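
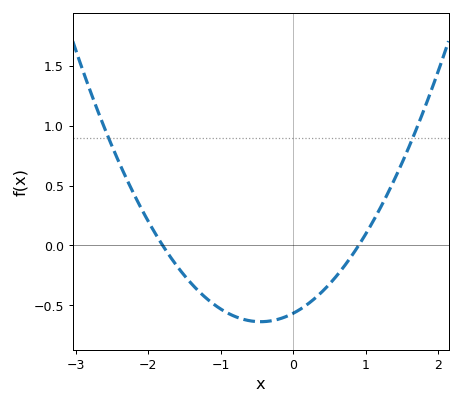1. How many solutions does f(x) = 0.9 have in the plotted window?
2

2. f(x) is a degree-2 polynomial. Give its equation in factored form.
y = 0.35(x + 1.8)(x - 0.9)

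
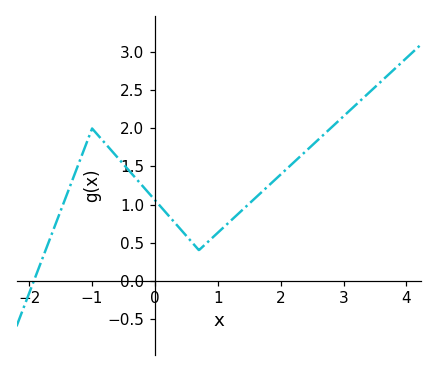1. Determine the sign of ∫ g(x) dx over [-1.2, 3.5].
positive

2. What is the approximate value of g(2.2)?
1.55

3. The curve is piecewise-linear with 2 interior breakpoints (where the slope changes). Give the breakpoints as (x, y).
(-1, 2); (0.7, 0.4)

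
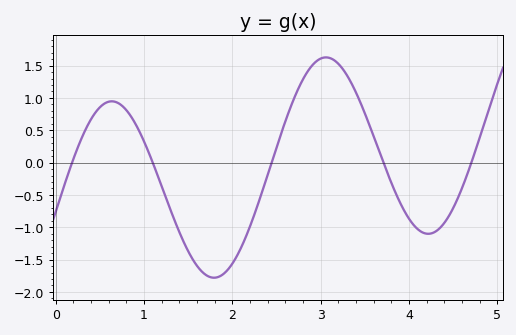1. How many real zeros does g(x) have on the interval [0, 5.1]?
5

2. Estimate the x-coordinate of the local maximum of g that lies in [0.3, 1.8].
0.6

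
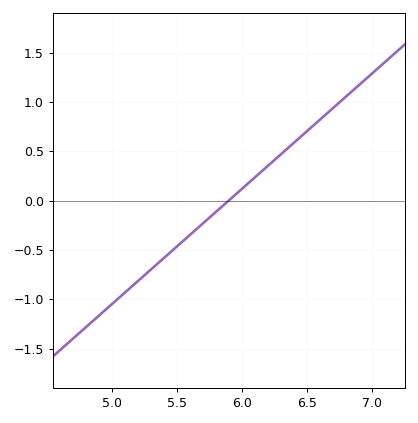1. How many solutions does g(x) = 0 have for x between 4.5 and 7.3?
1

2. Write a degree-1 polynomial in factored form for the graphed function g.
y = 1.17(x - 5.9)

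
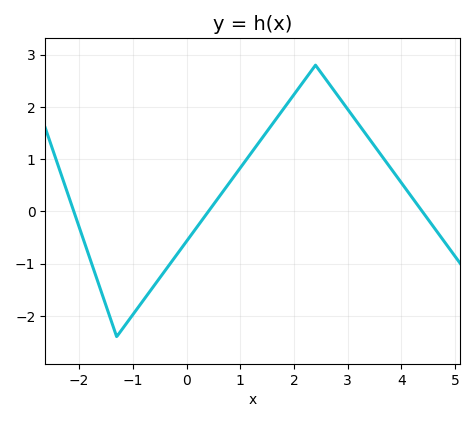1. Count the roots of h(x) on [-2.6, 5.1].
3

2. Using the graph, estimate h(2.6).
2.5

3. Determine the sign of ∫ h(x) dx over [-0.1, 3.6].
positive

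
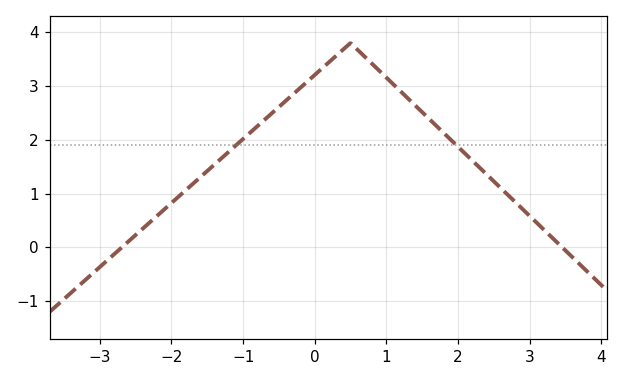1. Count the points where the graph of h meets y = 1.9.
2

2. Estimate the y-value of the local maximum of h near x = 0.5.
3.8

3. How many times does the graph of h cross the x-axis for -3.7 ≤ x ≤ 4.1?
2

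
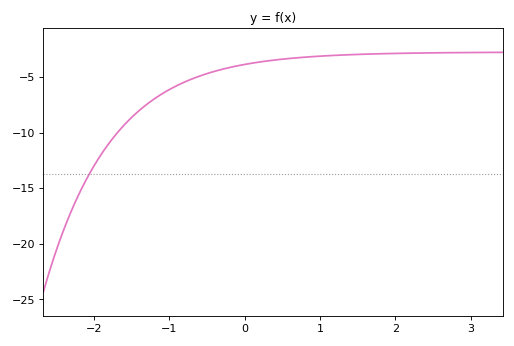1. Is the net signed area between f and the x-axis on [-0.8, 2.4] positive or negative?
negative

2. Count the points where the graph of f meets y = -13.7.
1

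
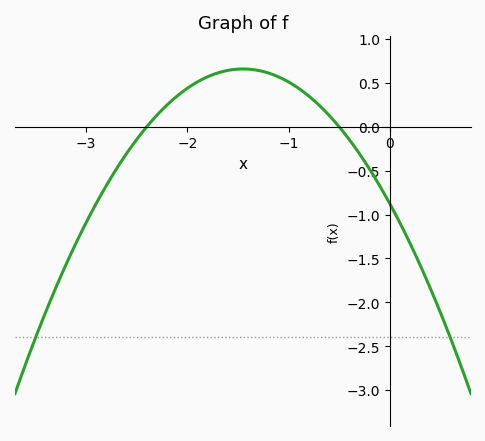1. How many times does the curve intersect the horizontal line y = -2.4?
2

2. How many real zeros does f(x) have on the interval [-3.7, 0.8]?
2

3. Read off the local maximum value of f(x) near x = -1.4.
0.65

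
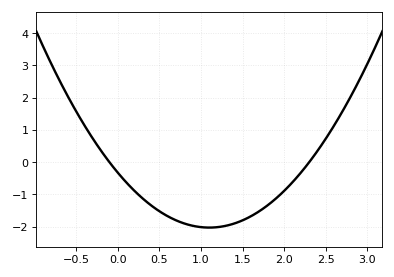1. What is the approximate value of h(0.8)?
-1.9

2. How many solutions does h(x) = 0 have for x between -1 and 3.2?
2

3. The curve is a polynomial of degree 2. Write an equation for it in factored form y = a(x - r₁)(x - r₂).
y = 1.41(x + 0.1)(x - 2.3)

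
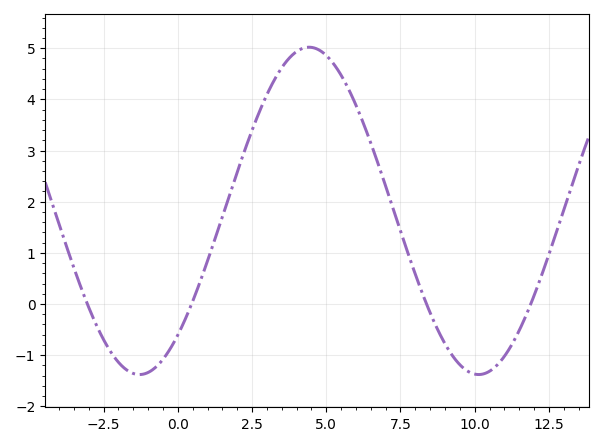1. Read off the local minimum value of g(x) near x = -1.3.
-1.38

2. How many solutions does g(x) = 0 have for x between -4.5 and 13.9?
4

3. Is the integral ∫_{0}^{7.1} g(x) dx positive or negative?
positive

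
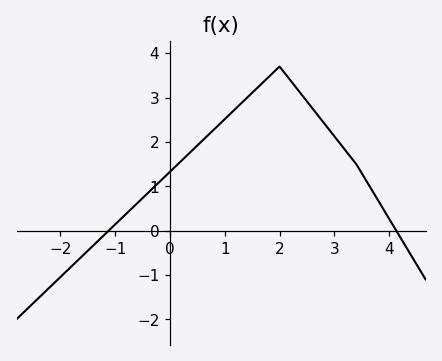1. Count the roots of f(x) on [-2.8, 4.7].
2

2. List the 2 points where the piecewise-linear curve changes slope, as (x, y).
(2, 3.7); (3.4, 1.5)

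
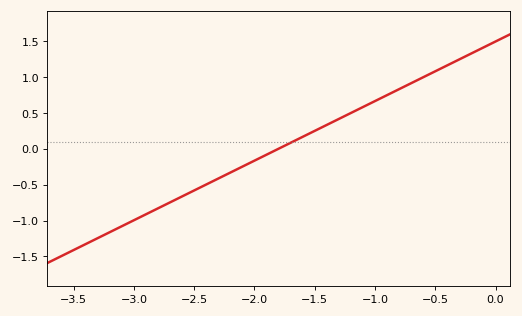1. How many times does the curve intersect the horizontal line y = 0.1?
1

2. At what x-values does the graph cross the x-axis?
-1.8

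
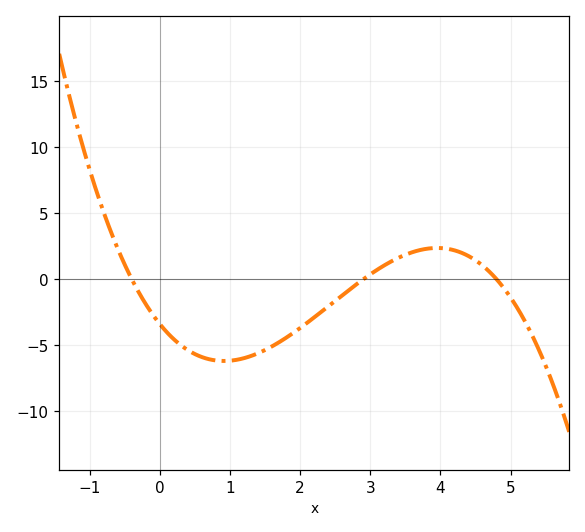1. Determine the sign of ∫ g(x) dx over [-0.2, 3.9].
negative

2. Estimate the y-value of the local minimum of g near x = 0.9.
-6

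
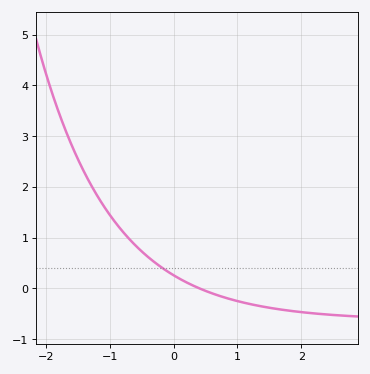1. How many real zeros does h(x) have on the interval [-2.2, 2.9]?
1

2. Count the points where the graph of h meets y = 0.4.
1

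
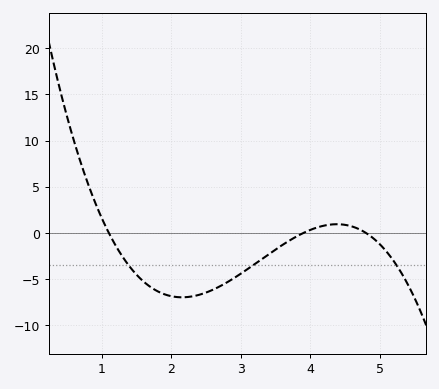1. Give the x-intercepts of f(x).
1.1, 3.9, 4.8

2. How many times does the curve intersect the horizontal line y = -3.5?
3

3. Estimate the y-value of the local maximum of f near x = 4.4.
1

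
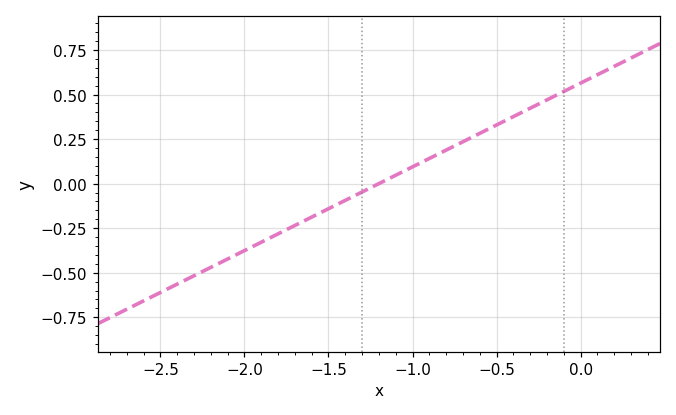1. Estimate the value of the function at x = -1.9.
-0.32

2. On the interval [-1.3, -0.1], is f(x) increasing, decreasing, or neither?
increasing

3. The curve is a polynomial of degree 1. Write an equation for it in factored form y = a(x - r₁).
y = 0.47(x + 1.2)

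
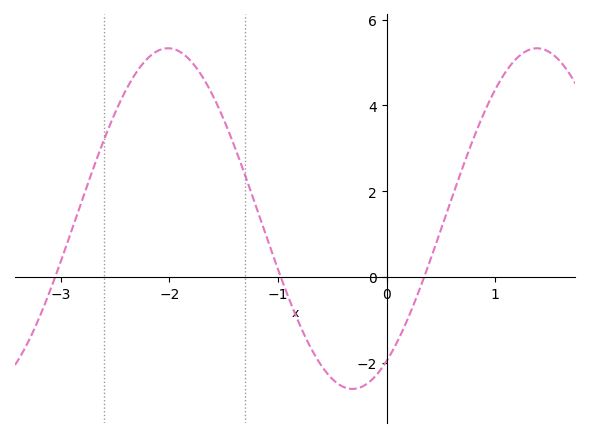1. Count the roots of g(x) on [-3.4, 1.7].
3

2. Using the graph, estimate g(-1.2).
1.63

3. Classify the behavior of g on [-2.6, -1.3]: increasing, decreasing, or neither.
neither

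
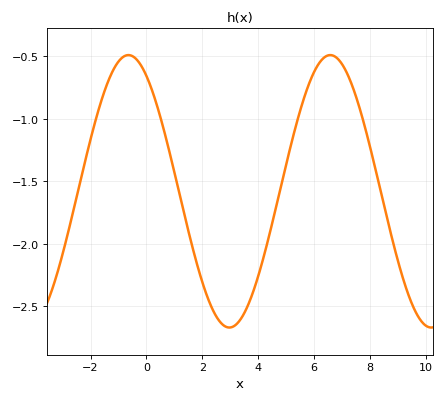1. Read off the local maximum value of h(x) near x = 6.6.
-0.49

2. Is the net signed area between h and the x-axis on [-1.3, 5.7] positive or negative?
negative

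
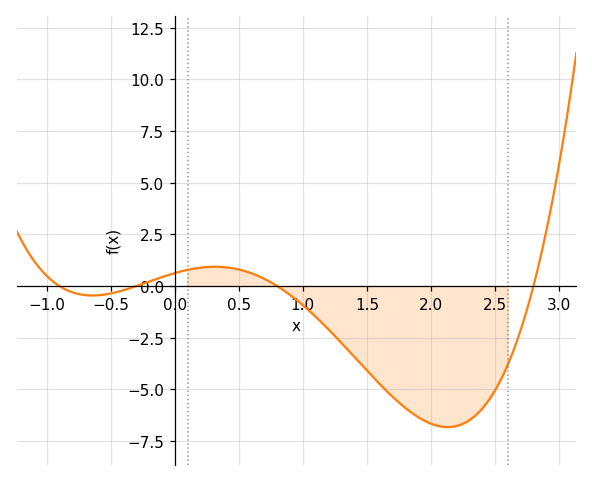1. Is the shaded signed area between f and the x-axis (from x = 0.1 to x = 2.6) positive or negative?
negative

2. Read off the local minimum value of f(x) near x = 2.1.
-7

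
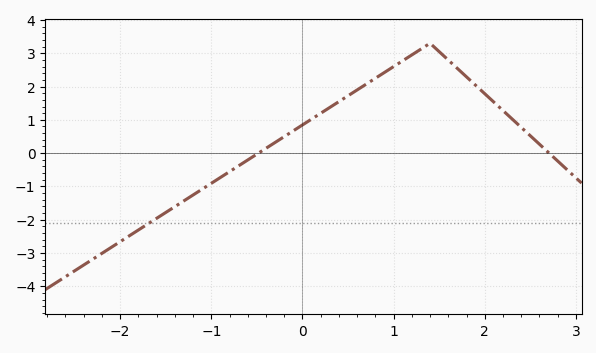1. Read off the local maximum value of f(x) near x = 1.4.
3.3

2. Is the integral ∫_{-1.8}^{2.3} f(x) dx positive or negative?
positive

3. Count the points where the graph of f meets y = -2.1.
1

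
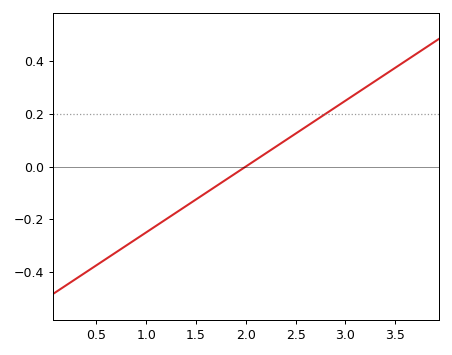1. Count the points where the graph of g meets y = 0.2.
1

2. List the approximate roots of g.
2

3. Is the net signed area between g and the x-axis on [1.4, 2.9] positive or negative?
positive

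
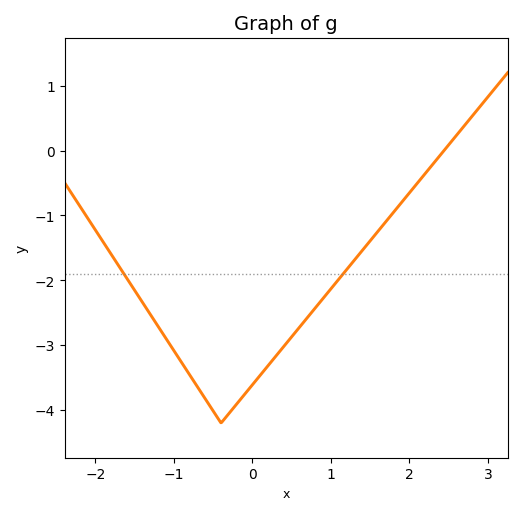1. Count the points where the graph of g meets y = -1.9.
2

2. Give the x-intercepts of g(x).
2.44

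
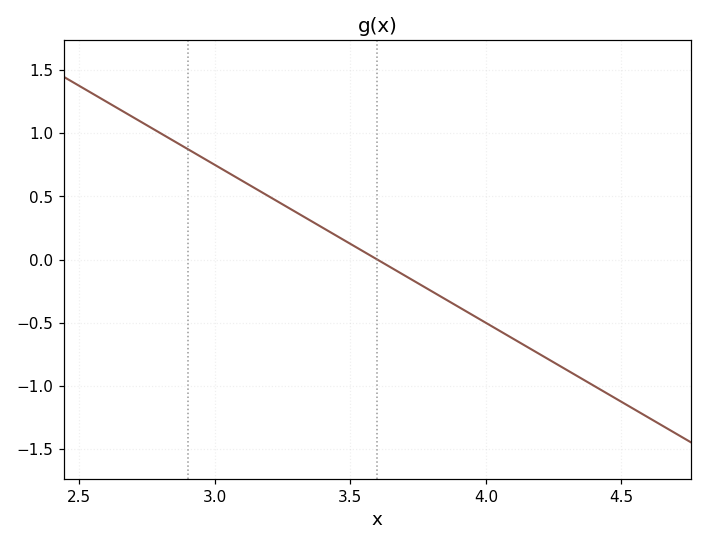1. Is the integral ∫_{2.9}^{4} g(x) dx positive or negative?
positive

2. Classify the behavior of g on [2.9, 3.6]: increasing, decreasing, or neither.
decreasing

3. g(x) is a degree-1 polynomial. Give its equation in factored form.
y = -1.25(x - 3.6)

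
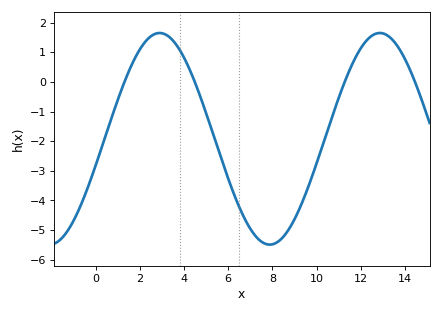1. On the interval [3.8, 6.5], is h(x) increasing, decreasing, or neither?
decreasing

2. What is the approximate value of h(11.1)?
-0.341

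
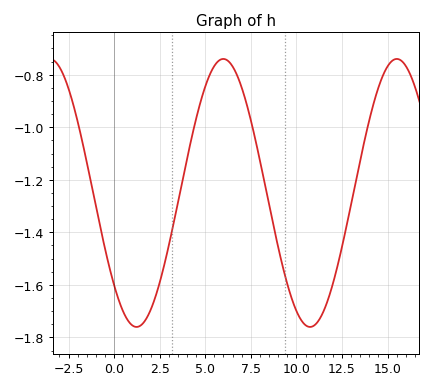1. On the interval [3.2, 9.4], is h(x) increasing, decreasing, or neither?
neither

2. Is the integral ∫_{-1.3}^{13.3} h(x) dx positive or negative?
negative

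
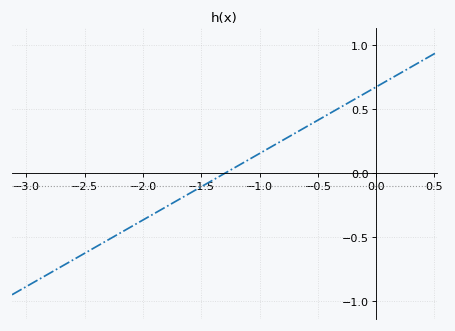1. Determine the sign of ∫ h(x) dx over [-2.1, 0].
positive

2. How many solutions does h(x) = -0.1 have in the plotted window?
1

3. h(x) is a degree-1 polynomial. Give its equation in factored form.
y = 0.52(x + 1.3)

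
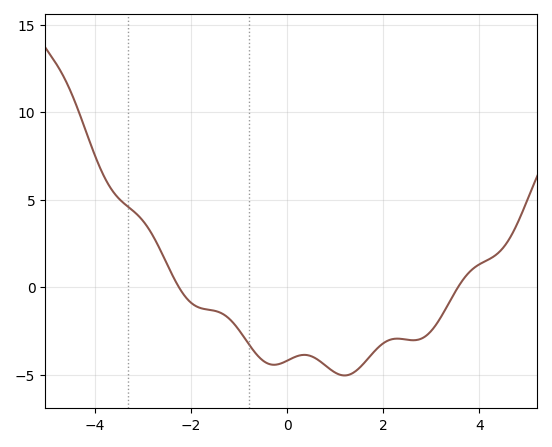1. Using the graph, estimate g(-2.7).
2.5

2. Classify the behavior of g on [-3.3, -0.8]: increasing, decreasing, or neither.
decreasing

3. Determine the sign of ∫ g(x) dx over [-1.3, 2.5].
negative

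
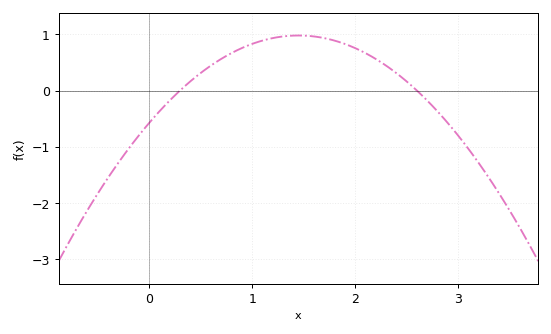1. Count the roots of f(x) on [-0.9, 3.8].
2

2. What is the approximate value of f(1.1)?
0.9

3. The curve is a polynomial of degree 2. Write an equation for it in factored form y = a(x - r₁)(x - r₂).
y = -0.74(x - 0.3)(x - 2.6)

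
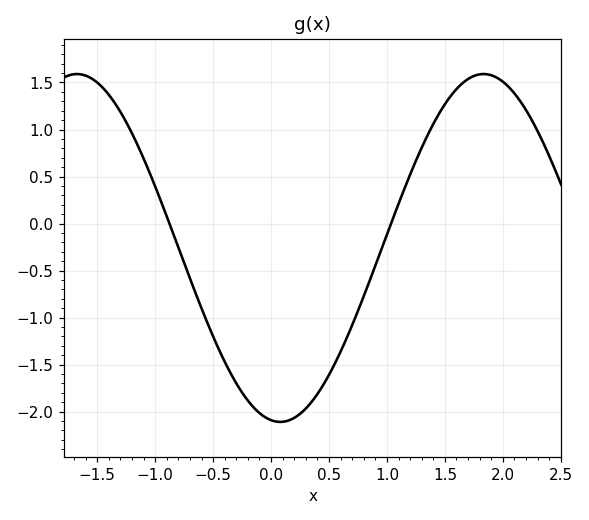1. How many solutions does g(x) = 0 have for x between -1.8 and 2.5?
2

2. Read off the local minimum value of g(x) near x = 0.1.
-2.11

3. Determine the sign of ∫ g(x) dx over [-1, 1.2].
negative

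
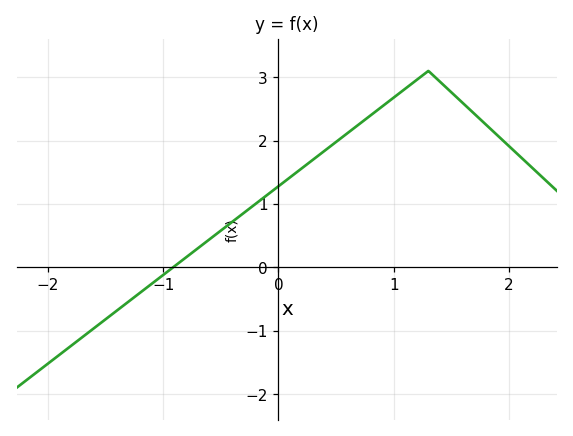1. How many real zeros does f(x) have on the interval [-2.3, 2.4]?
1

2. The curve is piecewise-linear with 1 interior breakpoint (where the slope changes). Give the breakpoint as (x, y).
(1.3, 3.1)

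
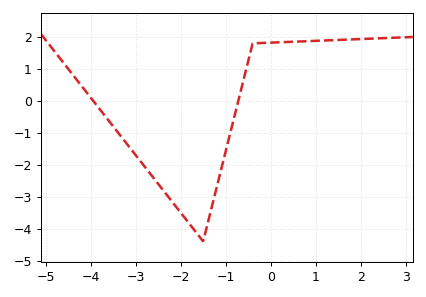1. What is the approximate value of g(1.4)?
1.9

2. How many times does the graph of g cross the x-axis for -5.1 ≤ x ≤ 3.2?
2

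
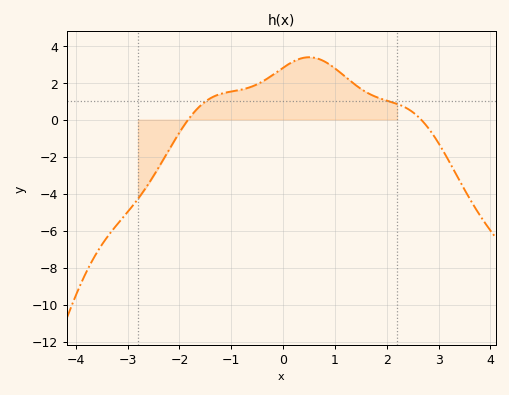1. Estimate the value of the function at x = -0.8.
1.62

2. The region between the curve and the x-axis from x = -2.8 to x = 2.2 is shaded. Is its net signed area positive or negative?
positive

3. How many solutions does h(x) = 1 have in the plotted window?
2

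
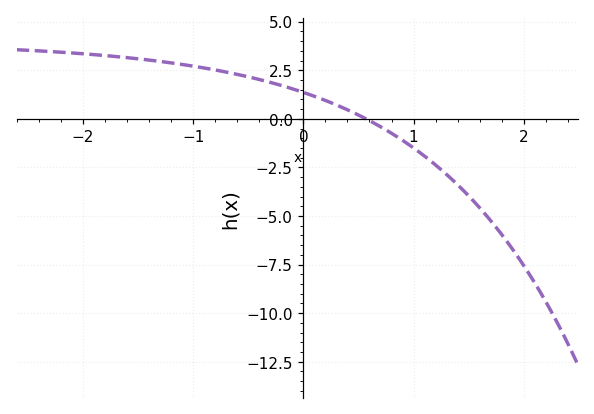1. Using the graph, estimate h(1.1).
-1.92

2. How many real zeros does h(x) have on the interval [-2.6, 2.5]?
1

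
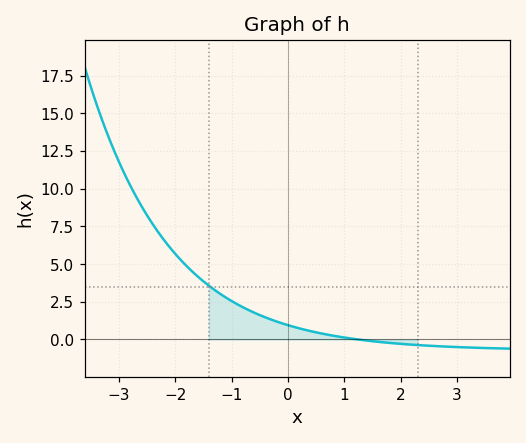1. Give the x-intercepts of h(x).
1.2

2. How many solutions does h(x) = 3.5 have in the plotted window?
1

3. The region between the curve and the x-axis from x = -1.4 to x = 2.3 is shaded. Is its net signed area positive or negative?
positive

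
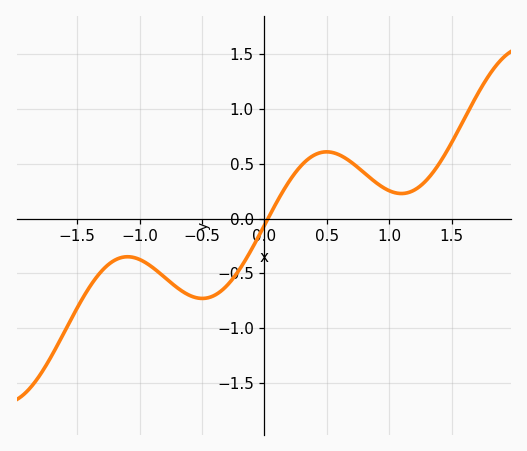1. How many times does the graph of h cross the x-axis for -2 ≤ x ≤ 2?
1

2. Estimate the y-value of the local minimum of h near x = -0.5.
-0.75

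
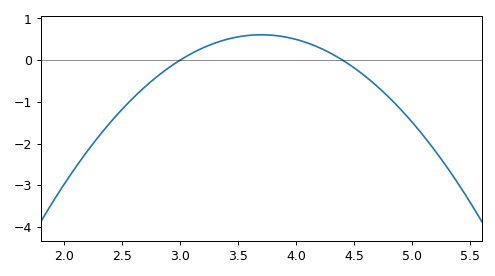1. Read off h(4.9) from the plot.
-1.2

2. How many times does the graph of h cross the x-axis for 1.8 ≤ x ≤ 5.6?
2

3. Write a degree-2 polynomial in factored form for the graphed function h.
y = -1.24(x - 3)(x - 4.4)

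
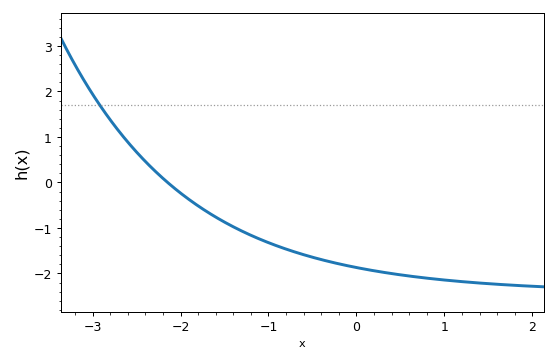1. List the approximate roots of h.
-2.1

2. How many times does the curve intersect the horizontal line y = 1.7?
1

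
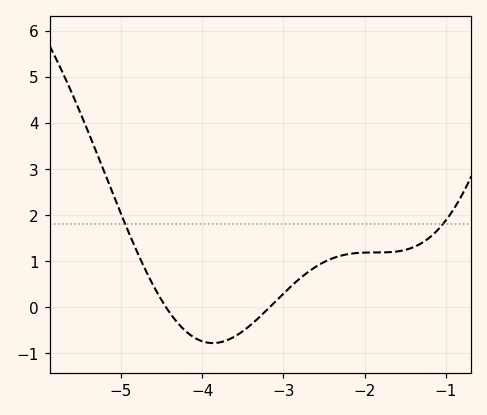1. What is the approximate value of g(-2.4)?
1.06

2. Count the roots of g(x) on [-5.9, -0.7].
2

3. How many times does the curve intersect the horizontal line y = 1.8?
2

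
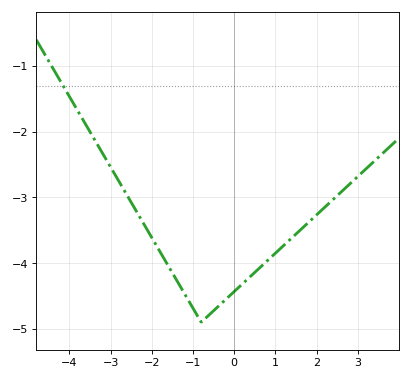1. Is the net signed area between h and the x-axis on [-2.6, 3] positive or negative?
negative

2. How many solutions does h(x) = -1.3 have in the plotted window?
1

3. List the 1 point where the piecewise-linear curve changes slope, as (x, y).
(-0.8, -4.9)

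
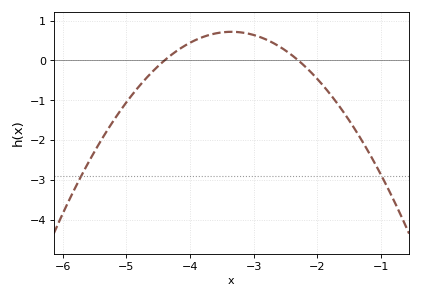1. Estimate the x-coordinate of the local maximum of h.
-3.3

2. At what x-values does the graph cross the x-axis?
-4.4, -2.3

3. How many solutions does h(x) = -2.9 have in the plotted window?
2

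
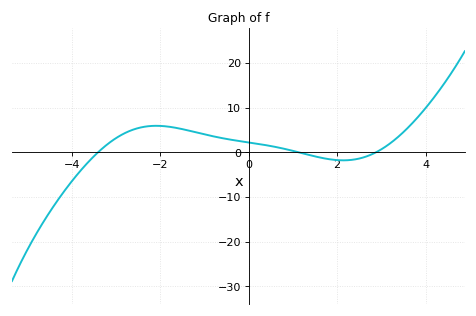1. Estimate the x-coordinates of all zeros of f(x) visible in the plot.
-3.4, 1.2, 2.8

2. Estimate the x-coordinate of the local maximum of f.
-2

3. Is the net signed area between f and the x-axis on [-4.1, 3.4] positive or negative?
positive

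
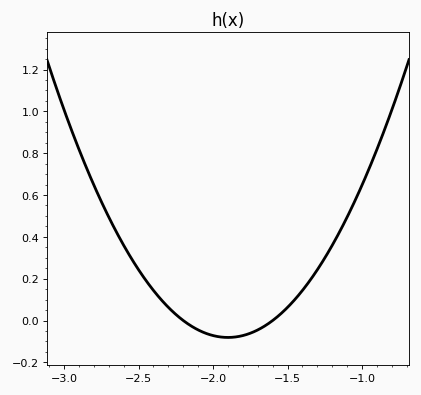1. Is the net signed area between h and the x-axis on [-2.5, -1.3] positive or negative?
positive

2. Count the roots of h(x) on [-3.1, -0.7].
2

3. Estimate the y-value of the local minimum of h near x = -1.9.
-0.08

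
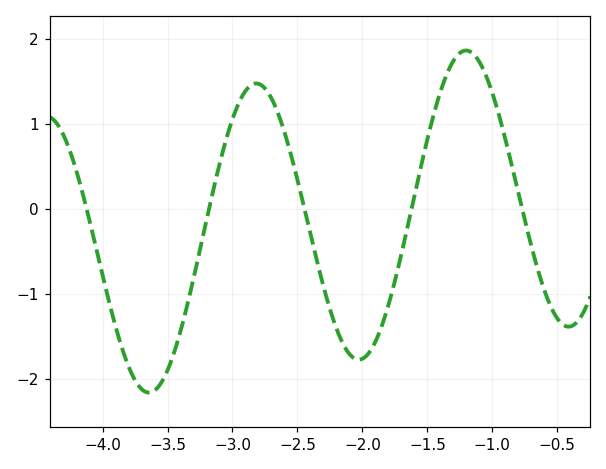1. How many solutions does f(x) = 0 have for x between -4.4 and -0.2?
5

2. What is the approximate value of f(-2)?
-1.76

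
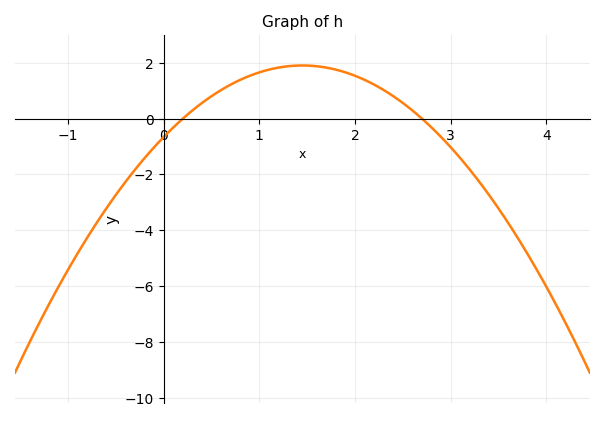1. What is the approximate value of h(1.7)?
1.83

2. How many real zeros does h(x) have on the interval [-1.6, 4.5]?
2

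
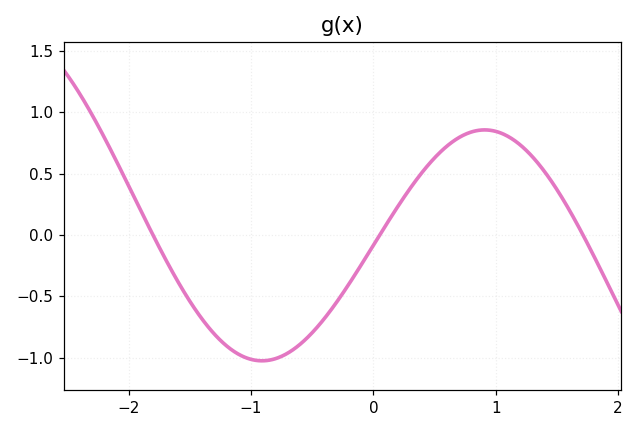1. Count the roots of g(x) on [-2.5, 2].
3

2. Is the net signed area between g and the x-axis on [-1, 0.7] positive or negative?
negative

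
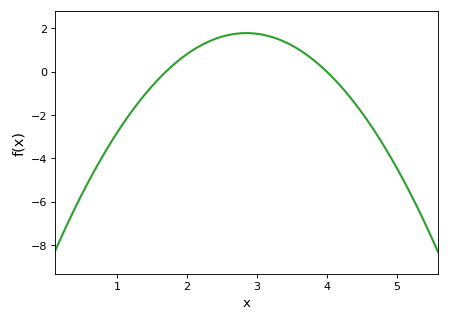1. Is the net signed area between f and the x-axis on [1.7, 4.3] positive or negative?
positive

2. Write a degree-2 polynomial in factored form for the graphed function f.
y = -1.34(x - 1.7)(x - 4)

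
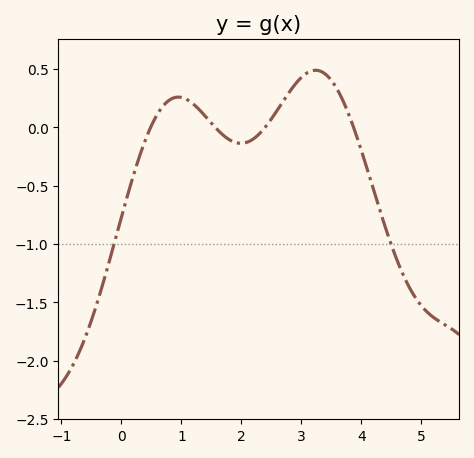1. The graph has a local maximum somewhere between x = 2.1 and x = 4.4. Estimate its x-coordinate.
3.2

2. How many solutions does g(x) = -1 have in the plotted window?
2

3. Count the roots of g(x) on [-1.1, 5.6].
4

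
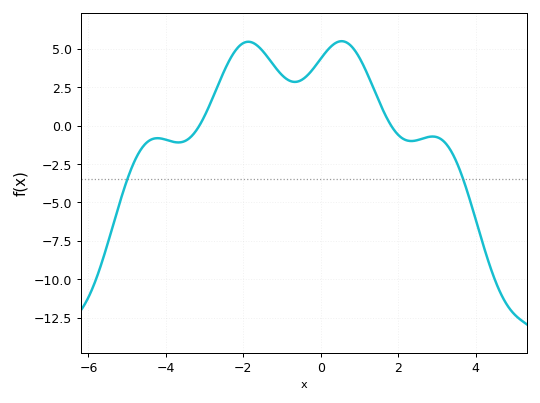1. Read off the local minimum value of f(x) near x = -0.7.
2.85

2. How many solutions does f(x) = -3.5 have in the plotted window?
2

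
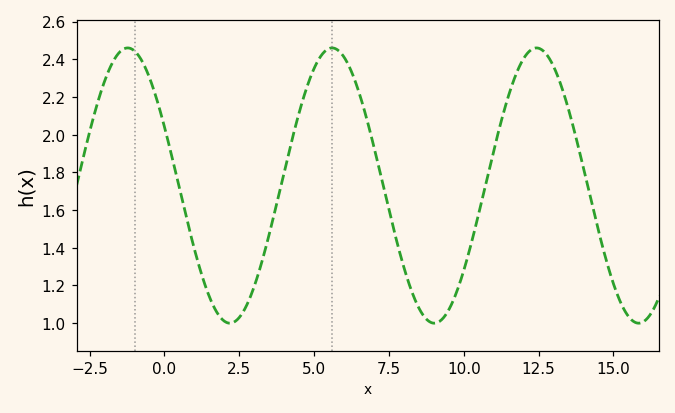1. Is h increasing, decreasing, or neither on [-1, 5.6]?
neither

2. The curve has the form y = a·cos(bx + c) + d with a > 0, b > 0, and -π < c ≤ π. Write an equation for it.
y = 0.73cos(0.92x + 1.1) + 1.73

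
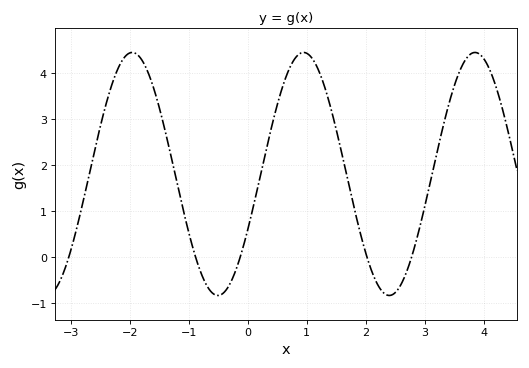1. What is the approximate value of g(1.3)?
3.7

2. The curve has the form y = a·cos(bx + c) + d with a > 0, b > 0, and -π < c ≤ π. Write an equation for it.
y = 2.64cos(2.2x - 2) + 1.81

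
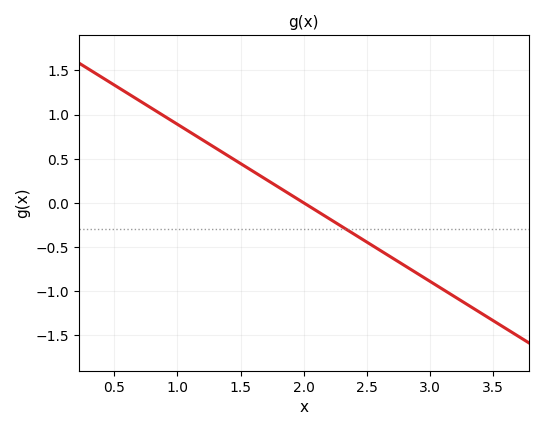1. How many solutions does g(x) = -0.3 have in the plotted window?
1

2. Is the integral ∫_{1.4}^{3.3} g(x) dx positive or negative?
negative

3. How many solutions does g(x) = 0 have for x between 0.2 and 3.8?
1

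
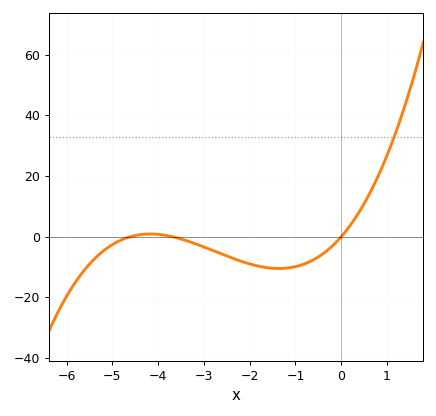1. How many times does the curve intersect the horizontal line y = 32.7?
1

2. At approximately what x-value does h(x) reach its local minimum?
-1.4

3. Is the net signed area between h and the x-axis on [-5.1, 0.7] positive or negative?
negative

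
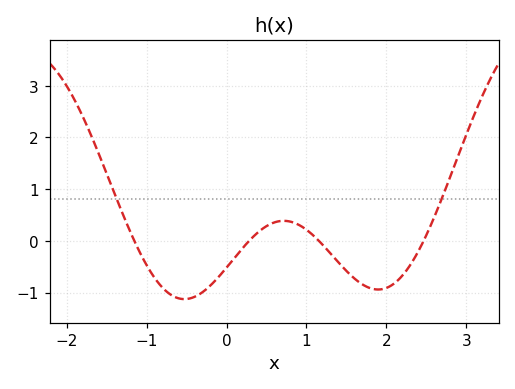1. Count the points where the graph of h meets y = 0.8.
2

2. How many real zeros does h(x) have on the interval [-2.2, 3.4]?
4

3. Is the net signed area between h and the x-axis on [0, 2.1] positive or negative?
negative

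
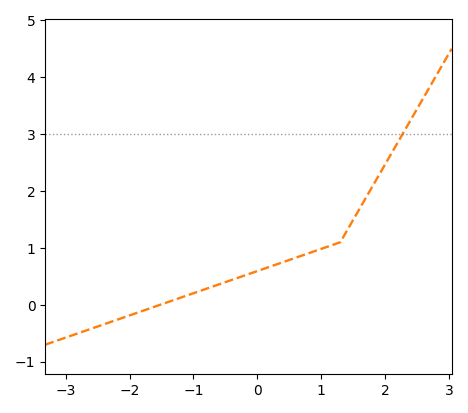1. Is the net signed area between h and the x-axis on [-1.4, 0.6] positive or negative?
positive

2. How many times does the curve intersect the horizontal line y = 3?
1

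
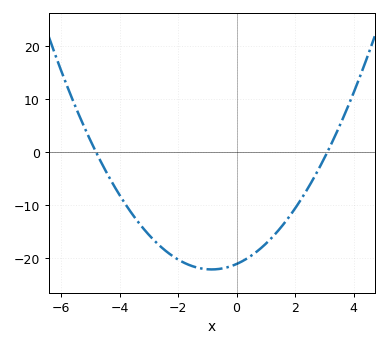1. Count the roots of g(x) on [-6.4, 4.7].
2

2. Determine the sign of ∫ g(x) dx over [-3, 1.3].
negative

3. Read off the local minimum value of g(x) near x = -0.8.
-22.2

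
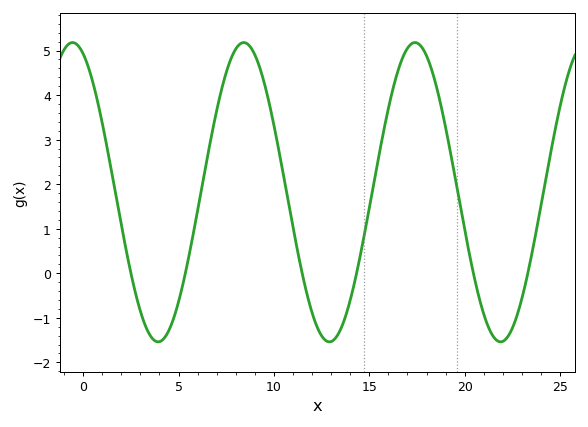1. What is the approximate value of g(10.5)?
2.2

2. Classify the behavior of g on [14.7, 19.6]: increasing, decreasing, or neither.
neither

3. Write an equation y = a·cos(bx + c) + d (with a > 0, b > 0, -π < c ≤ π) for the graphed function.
y = 3.36cos(0.7x + 0.39) + 1.82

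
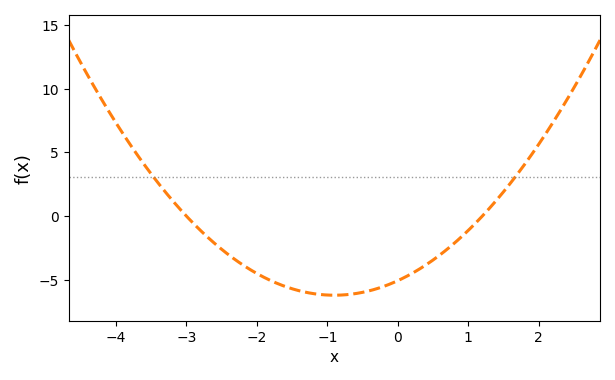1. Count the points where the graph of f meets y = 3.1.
2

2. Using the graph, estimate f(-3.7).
5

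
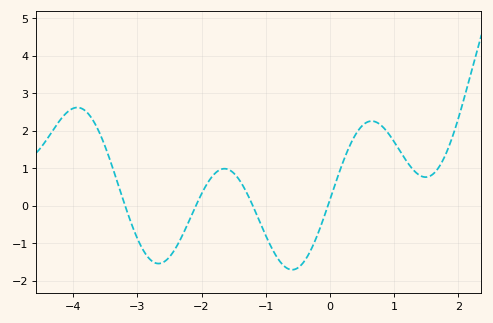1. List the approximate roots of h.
-3.19, -2.09, -1.2, -0.032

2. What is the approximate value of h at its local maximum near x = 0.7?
2.25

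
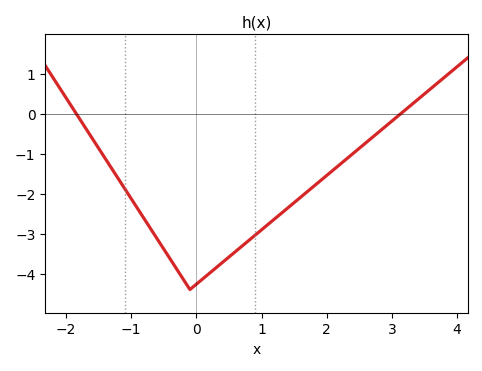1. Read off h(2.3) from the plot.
-1.1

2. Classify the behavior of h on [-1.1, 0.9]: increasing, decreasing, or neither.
neither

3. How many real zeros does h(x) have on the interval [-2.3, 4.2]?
2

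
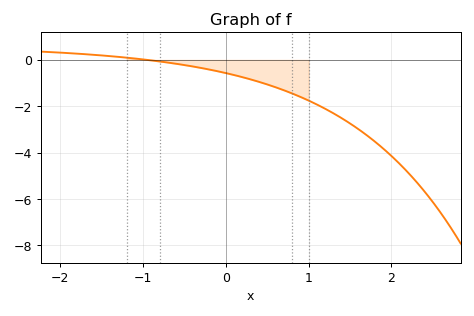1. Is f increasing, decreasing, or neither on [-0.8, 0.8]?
decreasing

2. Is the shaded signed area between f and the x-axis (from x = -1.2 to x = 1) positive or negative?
negative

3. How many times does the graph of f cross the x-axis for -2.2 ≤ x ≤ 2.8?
1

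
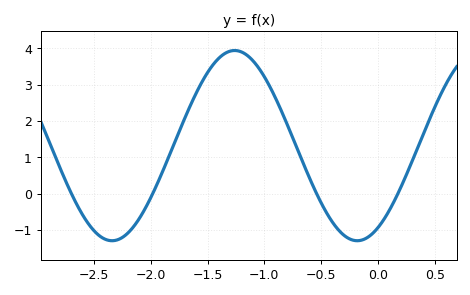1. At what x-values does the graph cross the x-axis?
-2.7, -2, -0.55, 0.2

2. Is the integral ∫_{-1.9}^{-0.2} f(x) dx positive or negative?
positive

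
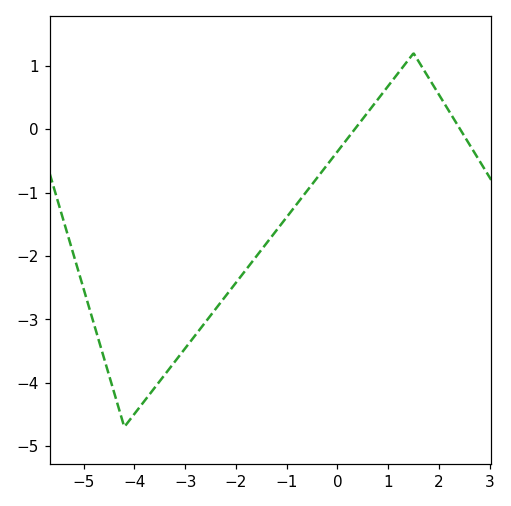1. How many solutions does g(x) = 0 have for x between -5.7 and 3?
2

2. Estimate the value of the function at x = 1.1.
0.8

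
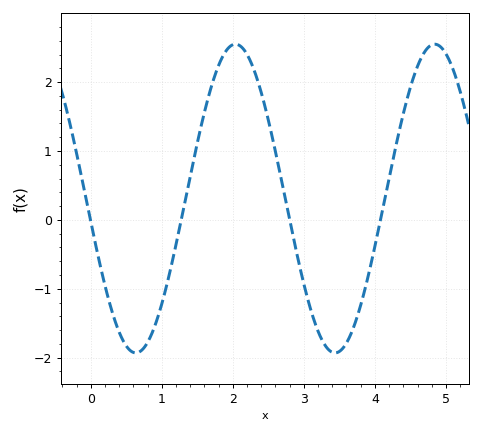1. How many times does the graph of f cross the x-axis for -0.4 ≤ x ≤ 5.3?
4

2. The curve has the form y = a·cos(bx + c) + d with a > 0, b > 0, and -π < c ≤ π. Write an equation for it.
y = 2.24cos(2.24x + 1.72) + 0.31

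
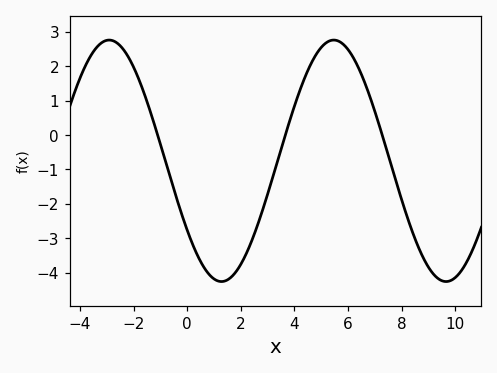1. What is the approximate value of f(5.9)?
2.58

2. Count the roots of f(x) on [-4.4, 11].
3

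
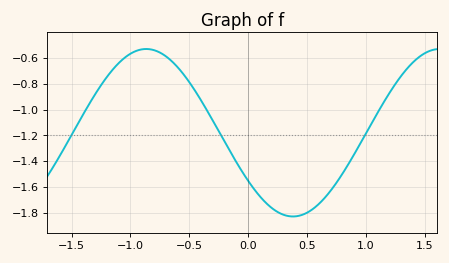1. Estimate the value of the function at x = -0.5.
-0.78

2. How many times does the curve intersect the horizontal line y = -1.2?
3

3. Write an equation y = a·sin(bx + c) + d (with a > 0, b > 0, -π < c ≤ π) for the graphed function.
y = 0.65sin(2.5x - 2.5) - 1.18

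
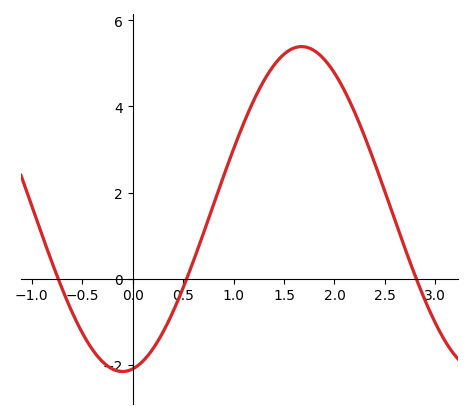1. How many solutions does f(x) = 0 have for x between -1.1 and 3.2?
3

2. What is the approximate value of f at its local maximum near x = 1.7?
5.4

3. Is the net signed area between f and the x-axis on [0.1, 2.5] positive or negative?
positive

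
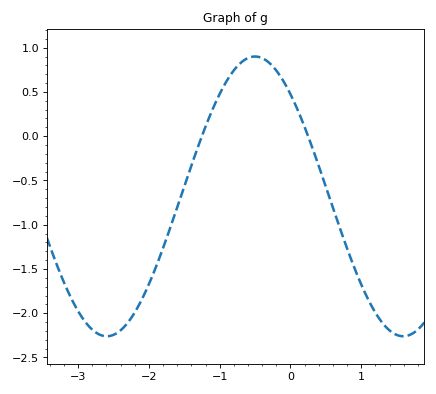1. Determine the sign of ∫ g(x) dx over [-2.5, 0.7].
negative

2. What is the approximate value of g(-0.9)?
0.65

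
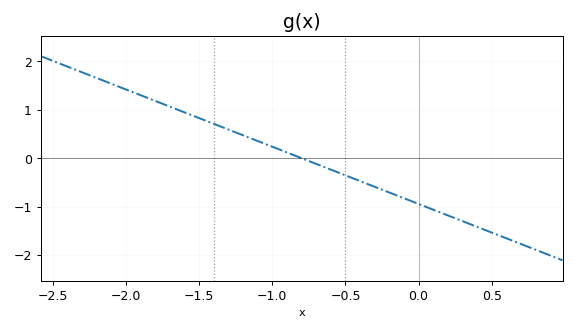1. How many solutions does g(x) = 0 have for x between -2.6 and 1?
1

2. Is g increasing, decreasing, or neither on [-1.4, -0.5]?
decreasing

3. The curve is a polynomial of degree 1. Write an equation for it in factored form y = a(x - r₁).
y = -1.18(x + 0.8)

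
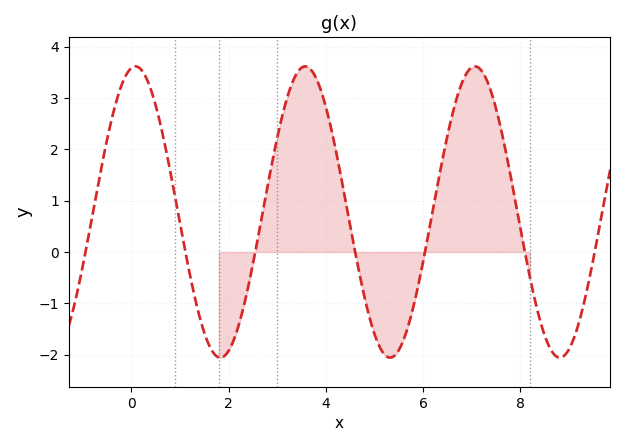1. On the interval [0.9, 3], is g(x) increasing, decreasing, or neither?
neither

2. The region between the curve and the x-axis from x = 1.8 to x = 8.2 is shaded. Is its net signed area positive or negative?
positive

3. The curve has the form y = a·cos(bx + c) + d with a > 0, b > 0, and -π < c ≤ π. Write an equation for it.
y = 2.84cos(1.8x - 0.152) + 0.78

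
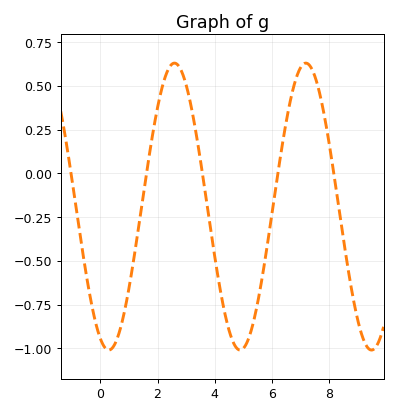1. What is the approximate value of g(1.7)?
0.09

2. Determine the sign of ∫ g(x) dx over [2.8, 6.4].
negative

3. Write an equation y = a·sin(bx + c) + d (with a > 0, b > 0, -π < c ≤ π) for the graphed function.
y = 0.82sin(1.37x - 1.98) - 0.19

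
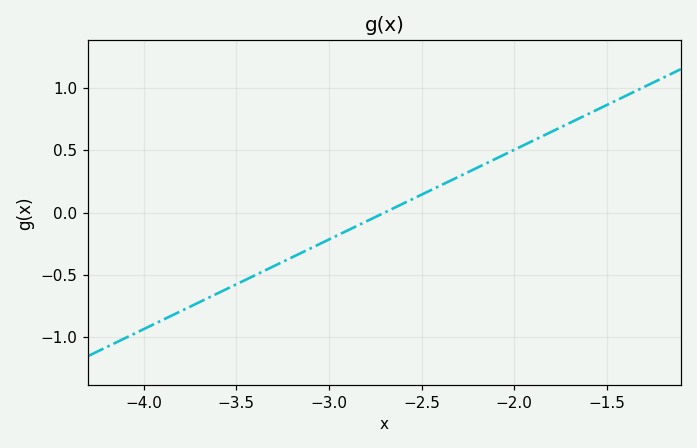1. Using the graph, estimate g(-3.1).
-0.3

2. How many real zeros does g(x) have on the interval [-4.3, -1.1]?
1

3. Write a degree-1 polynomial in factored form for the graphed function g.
y = 0.72(x + 2.7)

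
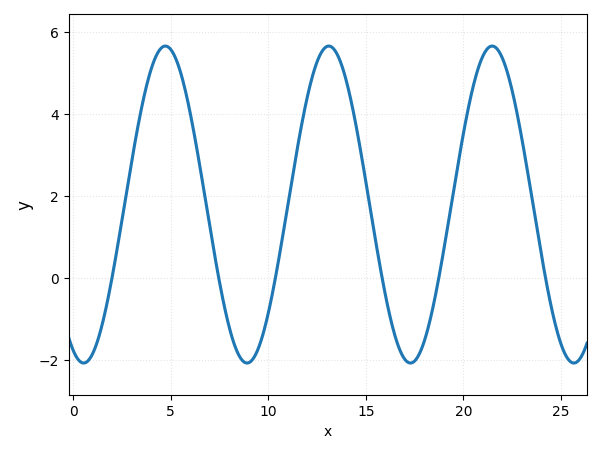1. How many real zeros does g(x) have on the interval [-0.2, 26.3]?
6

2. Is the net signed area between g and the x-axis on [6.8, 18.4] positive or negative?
positive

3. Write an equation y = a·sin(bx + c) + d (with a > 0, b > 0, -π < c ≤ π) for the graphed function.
y = 3.87sin(0.75x - 1.97) + 1.79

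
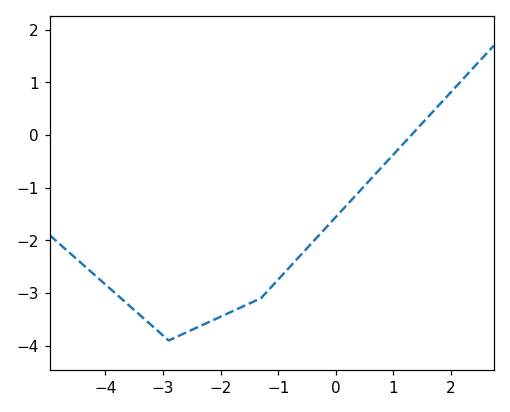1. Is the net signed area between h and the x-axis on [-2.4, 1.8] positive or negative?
negative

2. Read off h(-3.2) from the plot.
-3.61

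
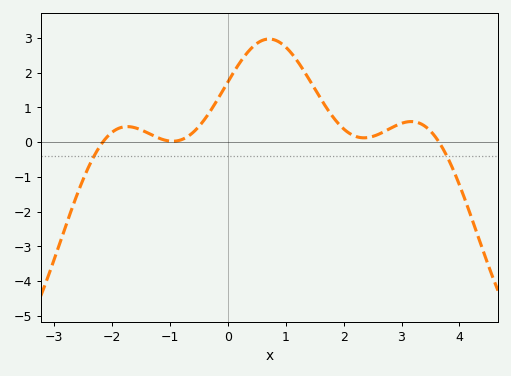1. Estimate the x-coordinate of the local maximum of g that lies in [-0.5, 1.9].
0.713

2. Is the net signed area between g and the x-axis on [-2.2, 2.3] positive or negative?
positive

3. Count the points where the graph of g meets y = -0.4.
2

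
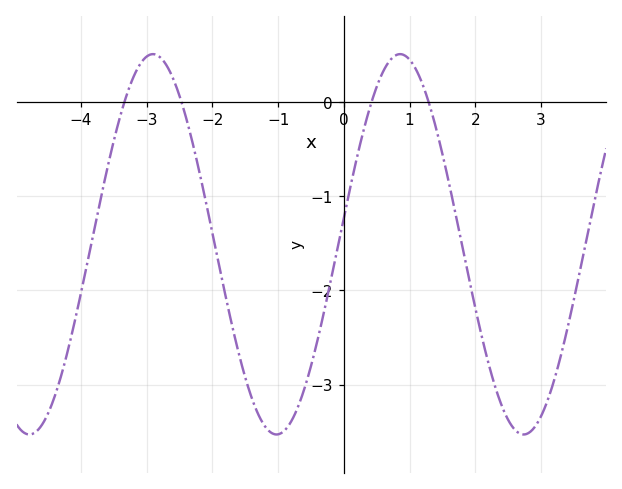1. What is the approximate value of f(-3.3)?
0.087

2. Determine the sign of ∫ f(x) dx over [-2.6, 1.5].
negative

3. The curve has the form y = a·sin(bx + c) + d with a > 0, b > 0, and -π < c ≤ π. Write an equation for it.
y = 2.02sin(1.67x + 0.14) - 1.51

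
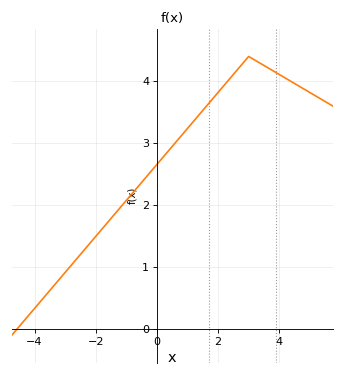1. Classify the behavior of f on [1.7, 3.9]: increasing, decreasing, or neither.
neither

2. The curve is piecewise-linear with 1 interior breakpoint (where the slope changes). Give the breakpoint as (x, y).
(3, 4.4)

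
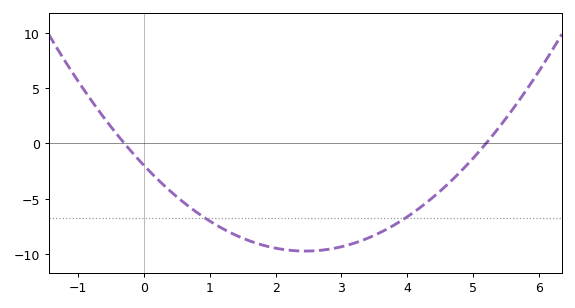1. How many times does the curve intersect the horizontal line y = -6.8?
2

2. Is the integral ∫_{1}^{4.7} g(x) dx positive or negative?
negative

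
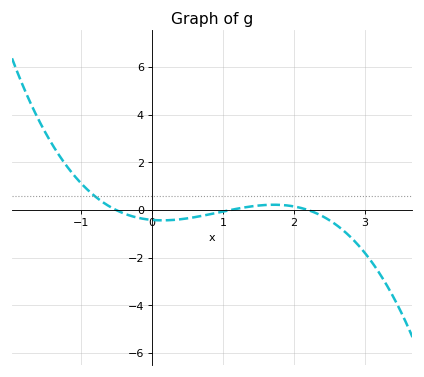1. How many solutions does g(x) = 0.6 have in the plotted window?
1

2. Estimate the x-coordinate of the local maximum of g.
1.7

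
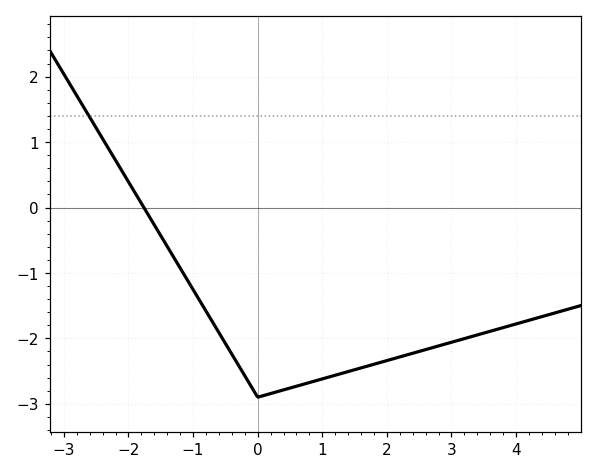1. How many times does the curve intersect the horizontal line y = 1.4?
1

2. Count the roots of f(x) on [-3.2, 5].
1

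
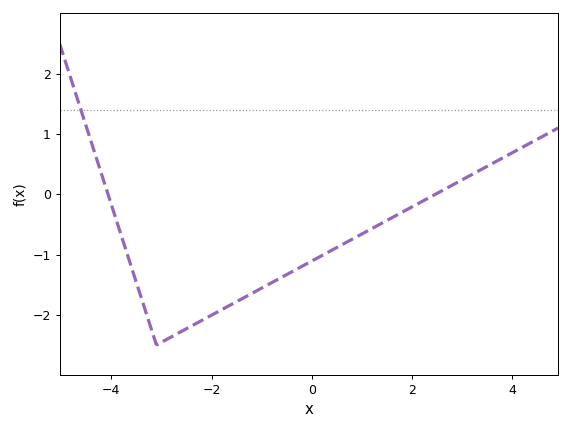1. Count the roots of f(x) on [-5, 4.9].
2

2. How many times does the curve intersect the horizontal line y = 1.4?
1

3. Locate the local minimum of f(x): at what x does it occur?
-3.1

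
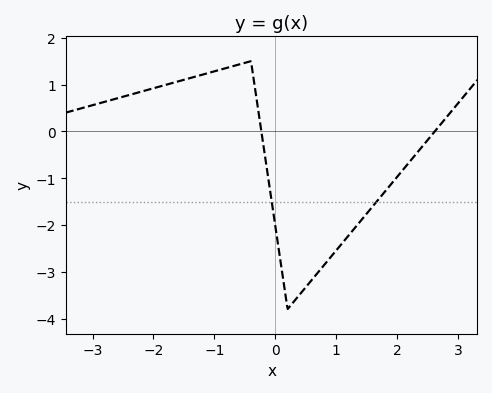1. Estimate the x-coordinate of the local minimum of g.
0.2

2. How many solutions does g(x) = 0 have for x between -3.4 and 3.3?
2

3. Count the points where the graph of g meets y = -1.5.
2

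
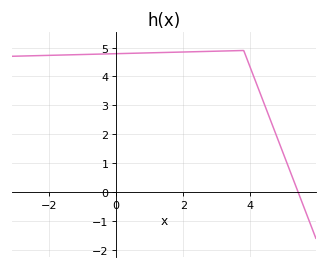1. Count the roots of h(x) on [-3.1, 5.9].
1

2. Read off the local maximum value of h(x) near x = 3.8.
4.9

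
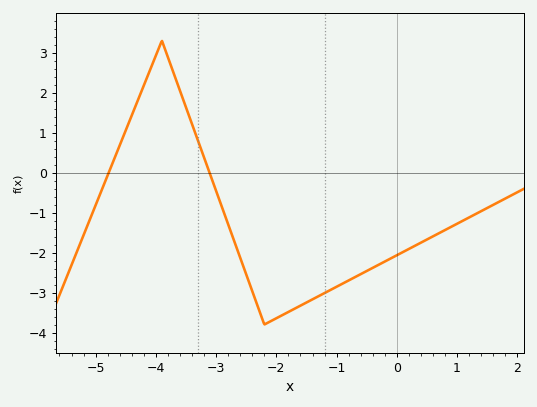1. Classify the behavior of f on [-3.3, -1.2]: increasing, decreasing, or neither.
neither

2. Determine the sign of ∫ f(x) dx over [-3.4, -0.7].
negative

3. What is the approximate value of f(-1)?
-2.85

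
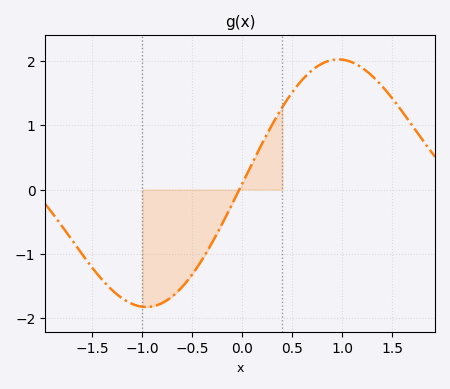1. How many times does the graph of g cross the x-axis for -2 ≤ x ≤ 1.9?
1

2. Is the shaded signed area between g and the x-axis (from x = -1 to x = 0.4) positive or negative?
negative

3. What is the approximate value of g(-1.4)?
-1.4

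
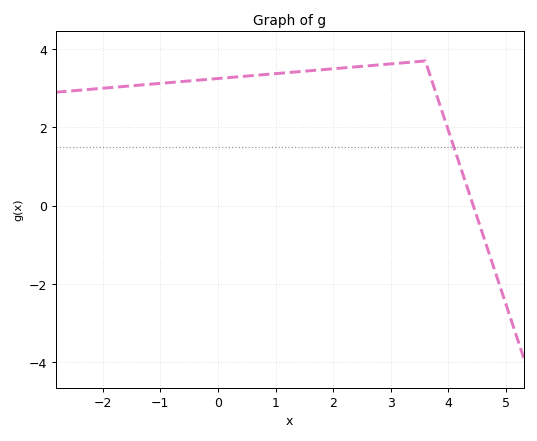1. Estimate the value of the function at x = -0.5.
3.2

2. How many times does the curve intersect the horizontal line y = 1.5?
1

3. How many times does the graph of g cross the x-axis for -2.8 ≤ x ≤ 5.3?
1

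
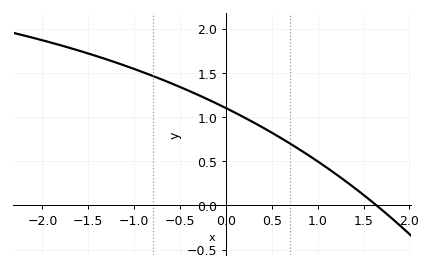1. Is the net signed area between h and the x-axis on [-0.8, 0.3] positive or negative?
positive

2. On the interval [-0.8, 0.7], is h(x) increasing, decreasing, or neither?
decreasing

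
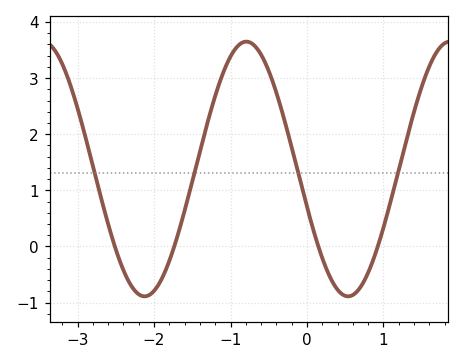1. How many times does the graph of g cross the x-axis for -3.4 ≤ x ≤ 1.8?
4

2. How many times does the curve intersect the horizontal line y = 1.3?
4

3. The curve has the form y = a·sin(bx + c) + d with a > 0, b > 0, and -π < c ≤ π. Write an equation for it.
y = 2.27sin(2.36x - 2.84) + 1.38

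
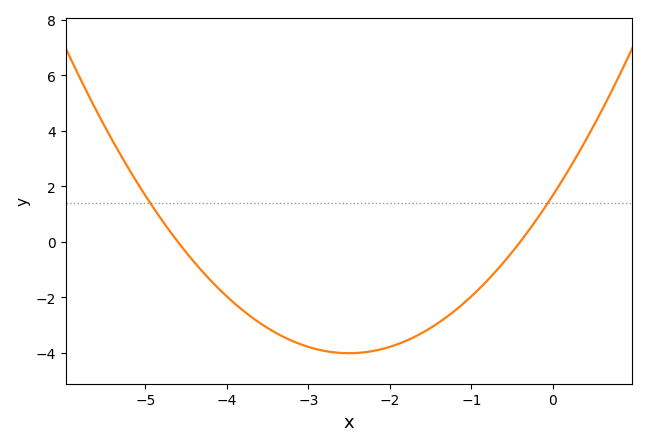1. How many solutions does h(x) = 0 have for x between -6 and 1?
2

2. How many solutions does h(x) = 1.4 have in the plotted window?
2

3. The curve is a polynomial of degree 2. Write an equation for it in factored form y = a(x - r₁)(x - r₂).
y = 0.91(x + 4.6)(x + 0.4)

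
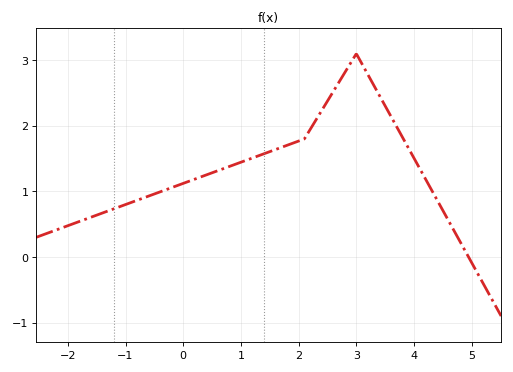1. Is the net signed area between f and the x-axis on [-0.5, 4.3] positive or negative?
positive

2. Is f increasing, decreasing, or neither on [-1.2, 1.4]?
increasing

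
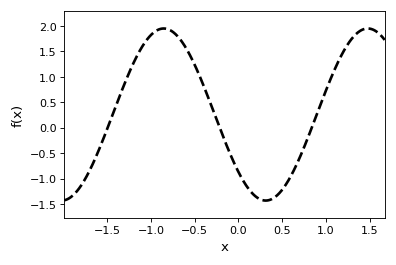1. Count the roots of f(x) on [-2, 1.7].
3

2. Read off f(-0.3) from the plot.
0.387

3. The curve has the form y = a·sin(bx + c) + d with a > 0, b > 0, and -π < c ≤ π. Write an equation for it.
y = 1.69sin(2.69x - 2.41) + 0.26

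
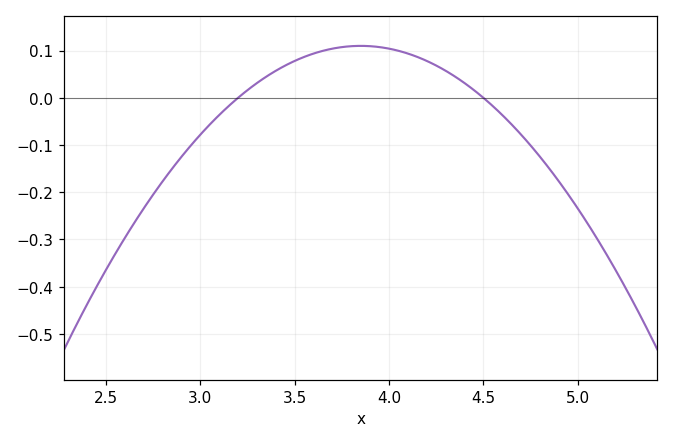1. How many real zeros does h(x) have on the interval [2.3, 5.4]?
2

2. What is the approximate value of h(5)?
-0.234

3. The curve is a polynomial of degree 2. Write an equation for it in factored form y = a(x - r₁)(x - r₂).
y = -0.26(x - 3.2)(x - 4.5)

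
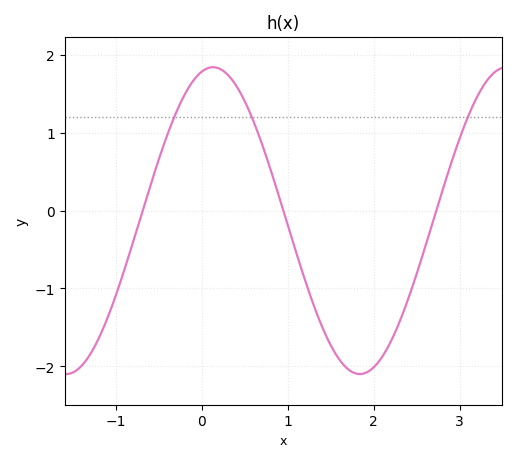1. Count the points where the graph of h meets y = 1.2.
3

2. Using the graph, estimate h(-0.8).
-0.407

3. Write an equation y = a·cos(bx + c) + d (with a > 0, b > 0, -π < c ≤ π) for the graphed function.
y = 1.97cos(1.84x - 0.24) - 0.13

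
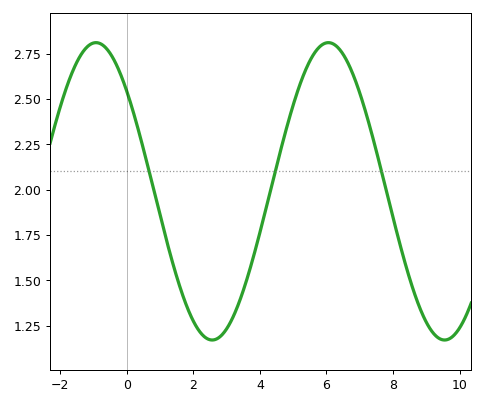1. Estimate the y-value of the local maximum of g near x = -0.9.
2.81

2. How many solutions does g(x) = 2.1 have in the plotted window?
3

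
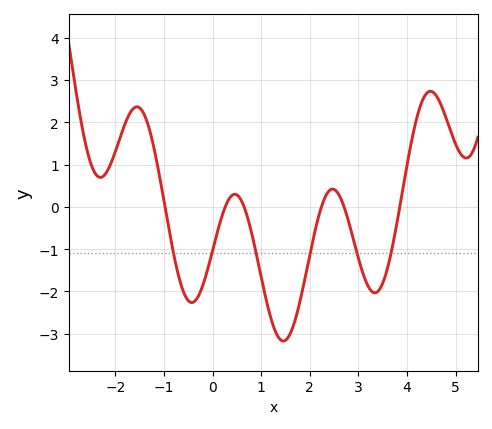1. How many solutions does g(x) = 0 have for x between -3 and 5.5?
6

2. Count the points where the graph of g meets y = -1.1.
6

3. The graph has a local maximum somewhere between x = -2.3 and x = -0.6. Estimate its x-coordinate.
-1.6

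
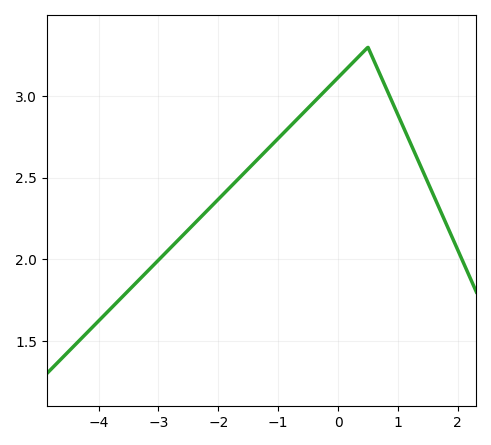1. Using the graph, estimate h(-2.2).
2.3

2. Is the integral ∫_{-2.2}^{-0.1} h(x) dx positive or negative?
positive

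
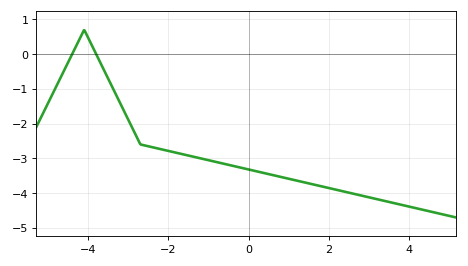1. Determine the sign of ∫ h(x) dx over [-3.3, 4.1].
negative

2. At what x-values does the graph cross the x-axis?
-4.4, -3.8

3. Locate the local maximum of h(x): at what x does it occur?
-4.2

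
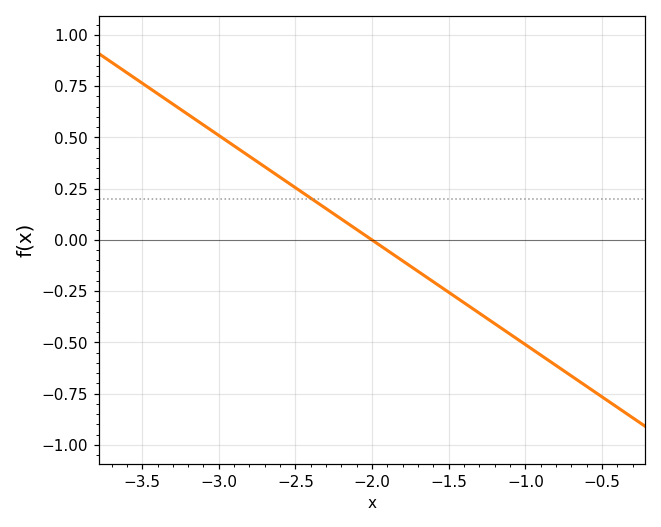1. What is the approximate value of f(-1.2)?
-0.408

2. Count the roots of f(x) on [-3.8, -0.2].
1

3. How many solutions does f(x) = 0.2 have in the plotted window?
1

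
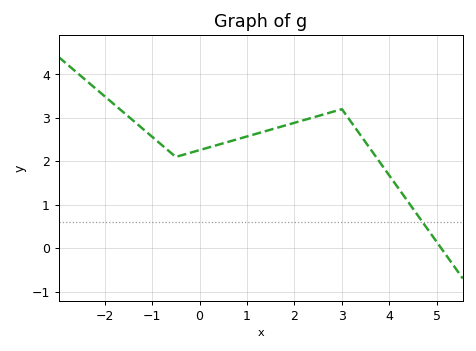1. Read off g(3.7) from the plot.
2.13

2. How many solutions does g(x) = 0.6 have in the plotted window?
1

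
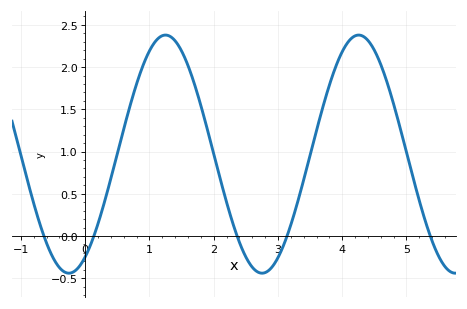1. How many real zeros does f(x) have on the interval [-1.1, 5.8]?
5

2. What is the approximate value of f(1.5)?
2.2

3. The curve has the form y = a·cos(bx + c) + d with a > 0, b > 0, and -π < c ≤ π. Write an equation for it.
y = 1.41cos(2.1x - 2.6) + 0.97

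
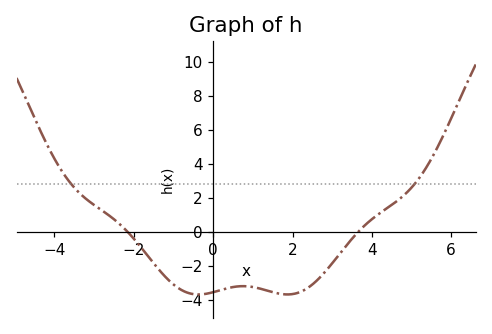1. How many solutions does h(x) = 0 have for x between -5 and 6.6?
2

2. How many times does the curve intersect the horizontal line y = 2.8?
2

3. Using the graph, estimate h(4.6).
1.75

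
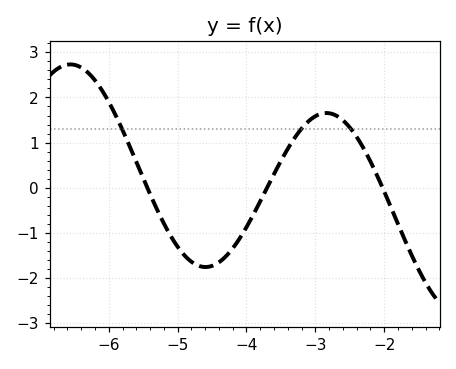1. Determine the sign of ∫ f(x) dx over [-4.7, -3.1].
negative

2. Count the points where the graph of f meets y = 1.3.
3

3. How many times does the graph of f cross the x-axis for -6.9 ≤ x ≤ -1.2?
3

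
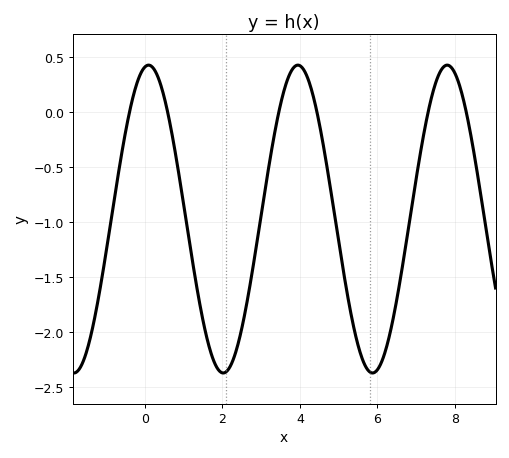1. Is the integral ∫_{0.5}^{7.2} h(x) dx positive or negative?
negative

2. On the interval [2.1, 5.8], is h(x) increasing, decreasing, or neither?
neither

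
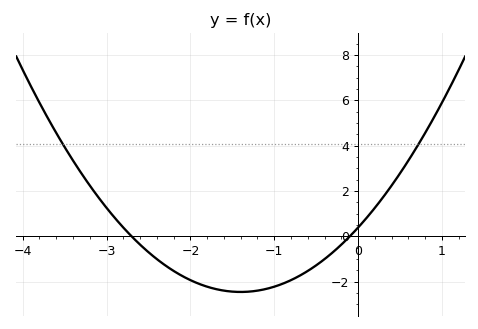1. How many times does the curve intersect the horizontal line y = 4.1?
2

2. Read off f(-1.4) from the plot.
-2.4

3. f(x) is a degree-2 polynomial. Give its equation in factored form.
y = 1.45(x + 2.7)(x + 0.1)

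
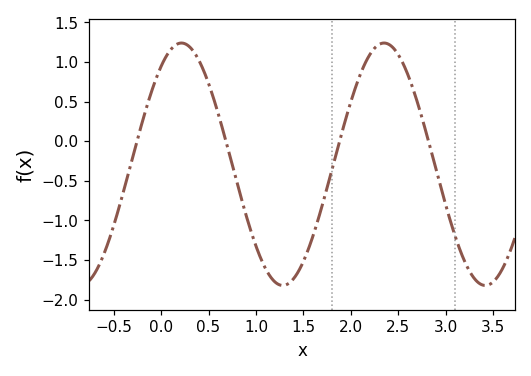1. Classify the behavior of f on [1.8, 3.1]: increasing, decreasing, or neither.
neither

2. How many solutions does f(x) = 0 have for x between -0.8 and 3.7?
4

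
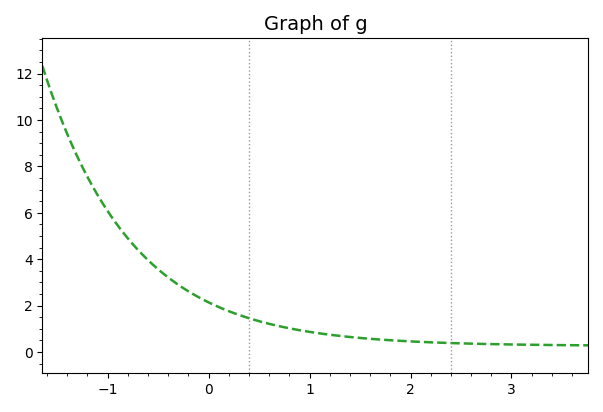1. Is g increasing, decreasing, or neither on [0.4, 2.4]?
decreasing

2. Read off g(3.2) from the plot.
0.311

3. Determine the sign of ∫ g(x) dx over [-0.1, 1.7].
positive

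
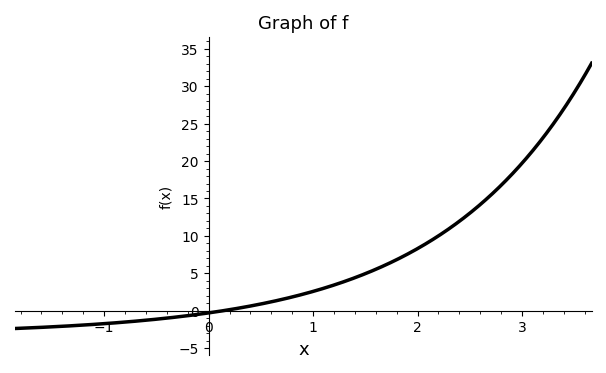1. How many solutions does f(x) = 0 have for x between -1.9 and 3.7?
1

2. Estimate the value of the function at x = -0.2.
-0.5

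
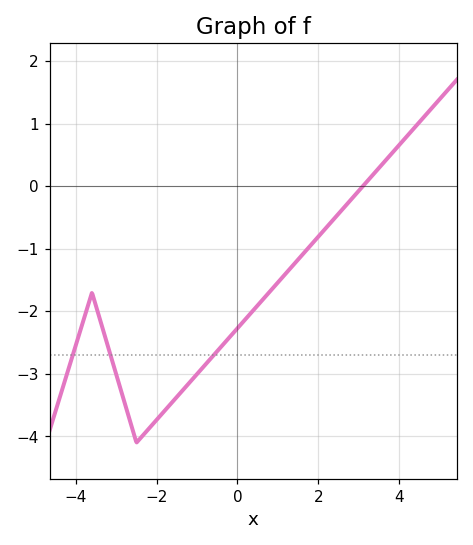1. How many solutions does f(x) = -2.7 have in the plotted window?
3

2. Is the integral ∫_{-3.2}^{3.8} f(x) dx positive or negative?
negative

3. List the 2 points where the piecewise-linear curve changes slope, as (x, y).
(-3.6, -1.7); (-2.5, -4.1)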